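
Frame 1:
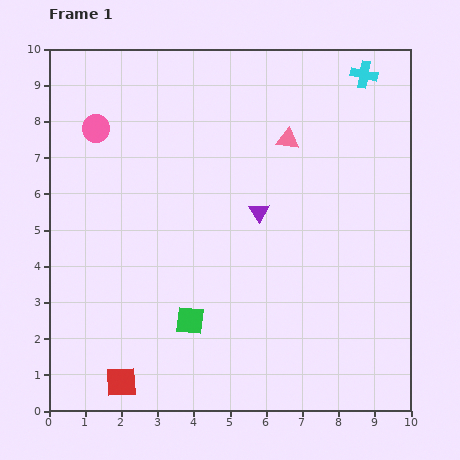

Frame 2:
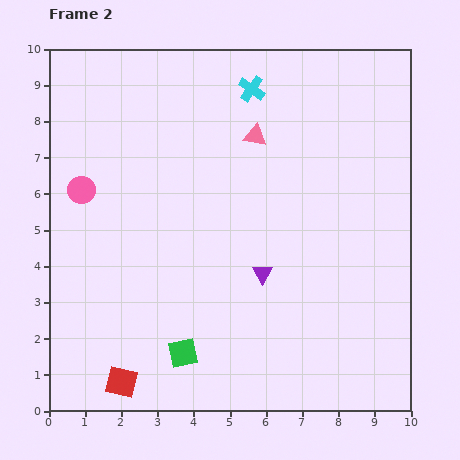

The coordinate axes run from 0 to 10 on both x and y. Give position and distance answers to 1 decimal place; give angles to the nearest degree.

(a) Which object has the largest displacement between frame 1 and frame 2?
the cyan cross

(moved 3.1; next 1.7)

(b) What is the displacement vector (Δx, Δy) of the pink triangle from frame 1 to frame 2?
(-0.9, 0.1)

The pink triangle was at (6.6, 7.5) in frame 1 and (5.7, 7.6) in frame 2.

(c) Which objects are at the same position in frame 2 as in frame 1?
the red square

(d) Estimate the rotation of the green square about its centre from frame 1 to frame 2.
18° counter-clockwise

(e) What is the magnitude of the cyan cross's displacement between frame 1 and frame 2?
3.1

The cyan cross moved from (8.7, 9.3) to (5.6, 8.9), a distance of √(3.1² + 0.4²) ≈ 3.1.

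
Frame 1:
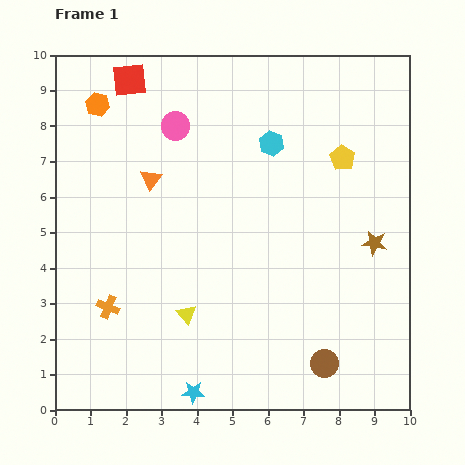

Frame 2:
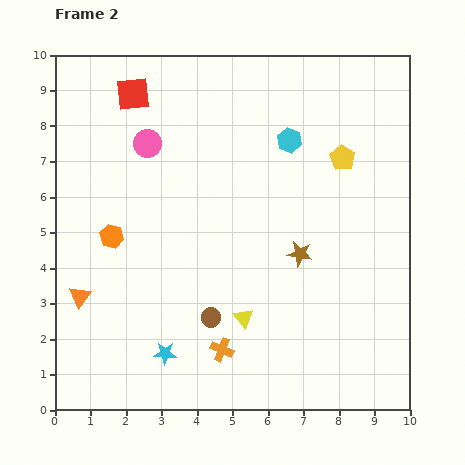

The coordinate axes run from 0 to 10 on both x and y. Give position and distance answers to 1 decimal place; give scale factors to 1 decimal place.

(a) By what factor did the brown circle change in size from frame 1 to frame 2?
0.7×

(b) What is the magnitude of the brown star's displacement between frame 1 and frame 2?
2.1

The brown star moved from (9.0, 4.7) to (6.9, 4.4), a distance of √(2.1² + 0.3²) ≈ 2.1.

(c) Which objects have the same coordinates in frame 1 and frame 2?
the yellow pentagon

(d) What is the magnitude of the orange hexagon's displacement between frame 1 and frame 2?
3.7

The orange hexagon moved from (1.2, 8.6) to (1.6, 4.9), a distance of √(0.4² + 3.7²) ≈ 3.7.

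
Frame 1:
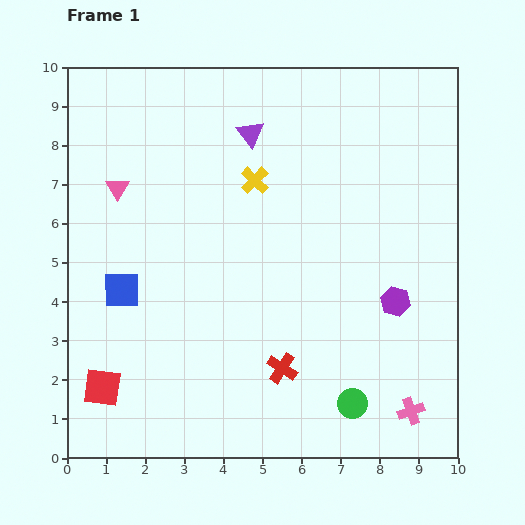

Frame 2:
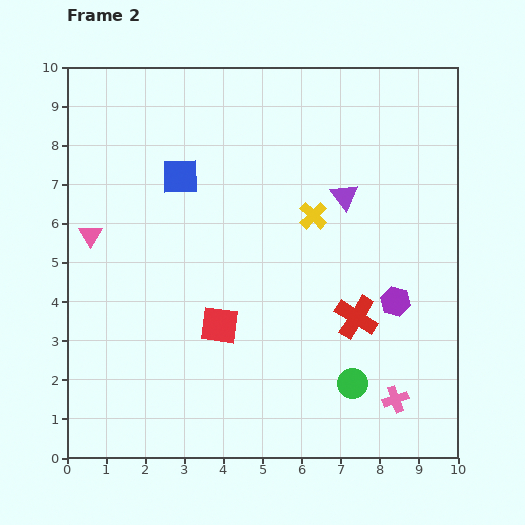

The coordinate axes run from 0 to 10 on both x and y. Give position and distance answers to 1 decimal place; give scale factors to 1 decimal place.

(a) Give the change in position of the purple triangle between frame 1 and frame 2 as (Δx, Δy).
(2.4, -1.6)

The purple triangle was at (4.7, 8.3) in frame 1 and (7.1, 6.7) in frame 2.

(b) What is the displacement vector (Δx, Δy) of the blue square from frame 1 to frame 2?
(1.5, 2.9)

The blue square was at (1.4, 4.3) in frame 1 and (2.9, 7.2) in frame 2.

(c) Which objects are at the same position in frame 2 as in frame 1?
the purple hexagon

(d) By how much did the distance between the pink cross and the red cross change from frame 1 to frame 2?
-1.2

Distance in frame 1: 3.5. Distance in frame 2: 2.3.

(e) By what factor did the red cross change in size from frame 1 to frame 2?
1.4×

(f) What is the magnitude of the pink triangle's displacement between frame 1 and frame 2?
1.4

The pink triangle moved from (1.3, 6.9) to (0.6, 5.7), a distance of √(0.7² + 1.2²) ≈ 1.4.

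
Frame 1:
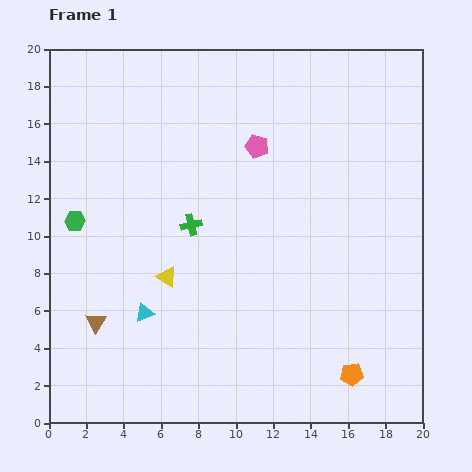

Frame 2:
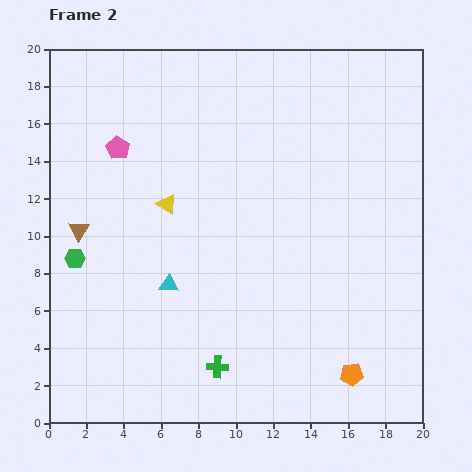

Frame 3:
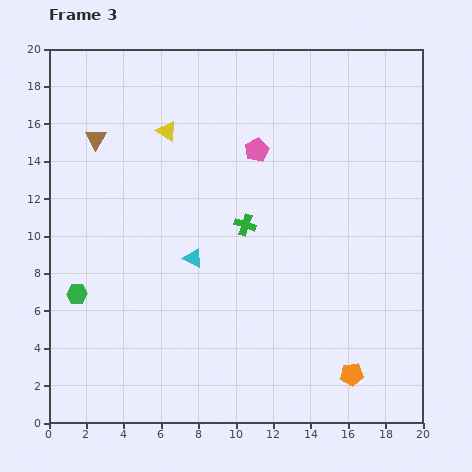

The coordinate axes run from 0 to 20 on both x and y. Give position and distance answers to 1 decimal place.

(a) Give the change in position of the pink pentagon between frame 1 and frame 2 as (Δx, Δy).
(-7.4, -0.1)

The pink pentagon was at (11.1, 14.8) in frame 1 and (3.7, 14.7) in frame 2.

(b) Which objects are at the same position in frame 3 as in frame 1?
the orange pentagon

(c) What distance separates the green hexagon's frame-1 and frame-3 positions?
3.9

The green hexagon moved from (1.4, 10.8) to (1.5, 6.9), a distance of √(0.1² + 3.9²) ≈ 3.9.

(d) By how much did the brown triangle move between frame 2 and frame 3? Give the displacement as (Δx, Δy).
(0.9, 4.9)

The brown triangle was at (1.6, 10.3) in frame 2 and (2.5, 15.2) in frame 3.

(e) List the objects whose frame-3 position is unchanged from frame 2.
the orange pentagon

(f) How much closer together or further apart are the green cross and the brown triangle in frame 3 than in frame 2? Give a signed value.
-1.2

Distance in frame 2: 10.4. Distance in frame 3: 9.2.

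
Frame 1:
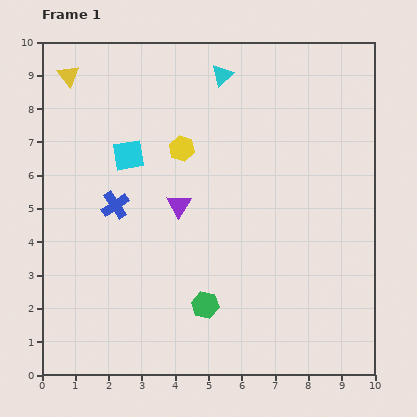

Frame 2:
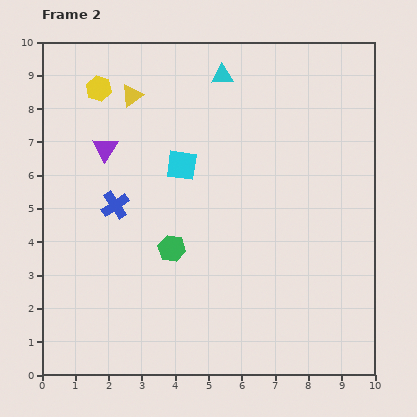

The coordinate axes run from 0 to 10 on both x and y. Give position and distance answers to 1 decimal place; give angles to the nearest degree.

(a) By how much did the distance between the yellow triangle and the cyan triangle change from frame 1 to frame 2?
-1.8

Distance in frame 1: 4.6. Distance in frame 2: 2.8.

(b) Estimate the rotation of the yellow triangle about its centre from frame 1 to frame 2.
34° clockwise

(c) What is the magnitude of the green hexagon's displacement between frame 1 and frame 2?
2.0

The green hexagon moved from (4.9, 2.1) to (3.9, 3.8), a distance of √(1.0² + 1.7²) ≈ 2.0.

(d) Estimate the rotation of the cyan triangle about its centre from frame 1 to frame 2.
40° clockwise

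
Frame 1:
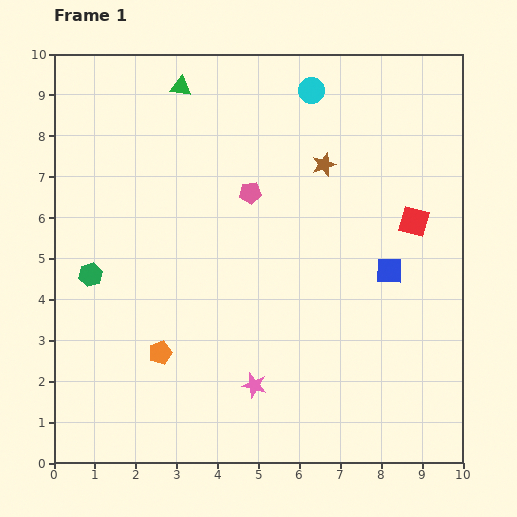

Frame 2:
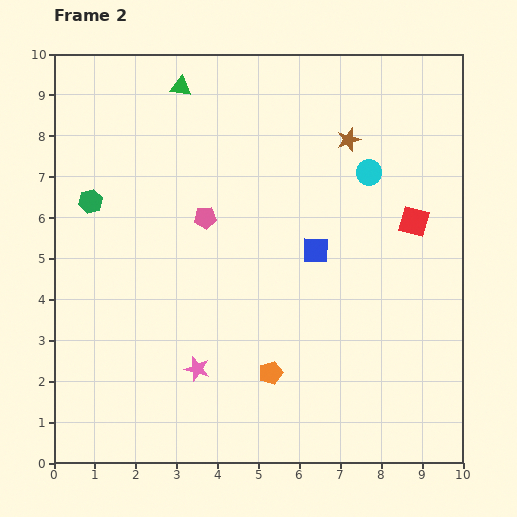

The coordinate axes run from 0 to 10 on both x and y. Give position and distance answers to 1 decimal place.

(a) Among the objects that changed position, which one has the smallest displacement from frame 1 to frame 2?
the brown star

(moved 0.8)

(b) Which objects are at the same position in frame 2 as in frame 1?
the green triangle, the red square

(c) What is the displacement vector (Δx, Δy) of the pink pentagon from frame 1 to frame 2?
(-1.1, -0.6)

The pink pentagon was at (4.8, 6.6) in frame 1 and (3.7, 6.0) in frame 2.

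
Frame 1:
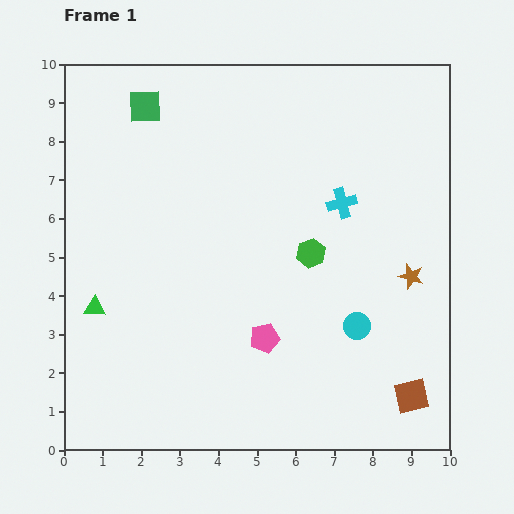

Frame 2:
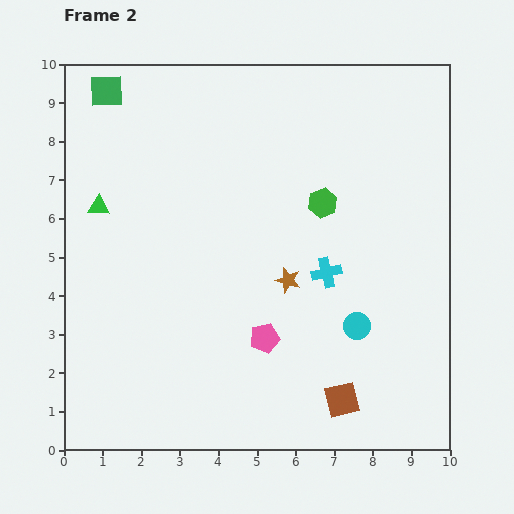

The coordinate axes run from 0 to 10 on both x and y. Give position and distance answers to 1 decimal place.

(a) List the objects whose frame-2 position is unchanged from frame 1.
the cyan circle, the pink pentagon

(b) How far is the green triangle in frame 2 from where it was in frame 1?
2.6

The green triangle moved from (0.8, 3.7) to (0.9, 6.3), a distance of √(0.1² + 2.6²) ≈ 2.6.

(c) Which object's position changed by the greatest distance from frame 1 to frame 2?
the brown star

(moved 3.2; next 2.6)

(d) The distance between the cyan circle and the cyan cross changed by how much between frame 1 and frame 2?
-1.6

Distance in frame 1: 3.2. Distance in frame 2: 1.6.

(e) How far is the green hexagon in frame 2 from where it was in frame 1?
1.3

The green hexagon moved from (6.4, 5.1) to (6.7, 6.4), a distance of √(0.3² + 1.3²) ≈ 1.3.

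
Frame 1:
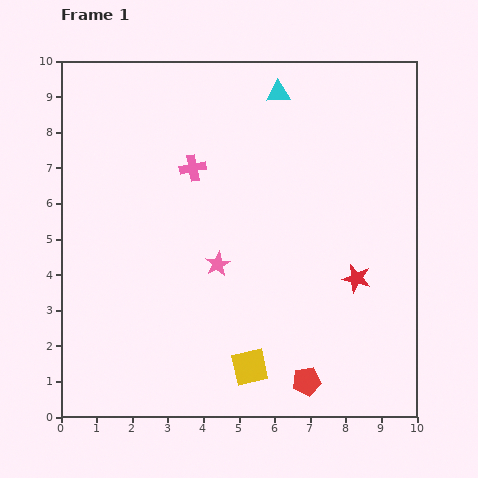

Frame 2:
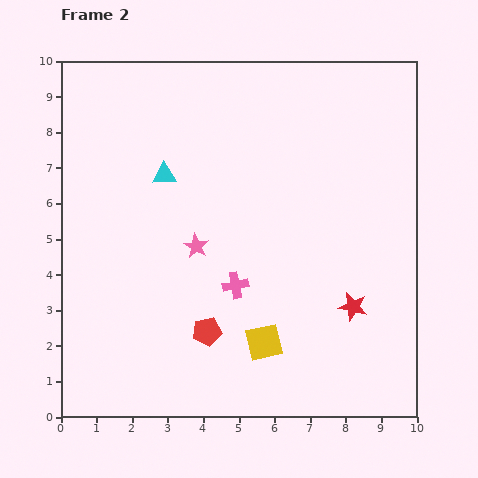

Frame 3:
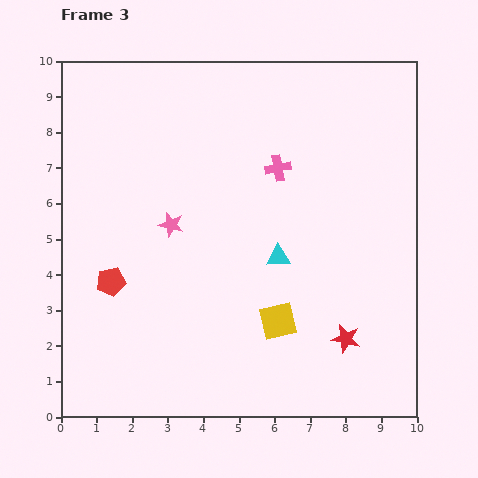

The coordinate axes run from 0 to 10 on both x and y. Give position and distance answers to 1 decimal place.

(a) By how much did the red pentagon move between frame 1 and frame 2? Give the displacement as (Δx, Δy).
(-2.8, 1.4)

The red pentagon was at (6.9, 1.0) in frame 1 and (4.1, 2.4) in frame 2.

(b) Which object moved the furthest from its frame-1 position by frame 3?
the red pentagon

(moved 6.2; next 4.6)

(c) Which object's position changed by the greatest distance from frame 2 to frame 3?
the cyan triangle

(moved 3.9; next 3.5)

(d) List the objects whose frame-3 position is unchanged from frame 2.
none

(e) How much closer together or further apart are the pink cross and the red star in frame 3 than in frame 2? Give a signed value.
+1.8

Distance in frame 2: 3.4. Distance in frame 3: 5.2.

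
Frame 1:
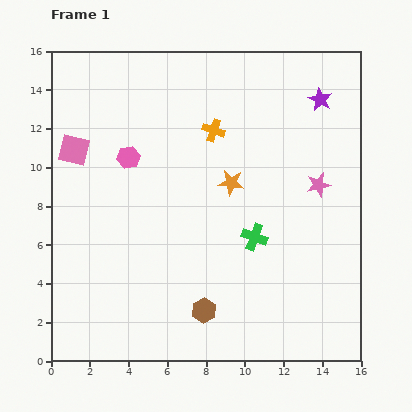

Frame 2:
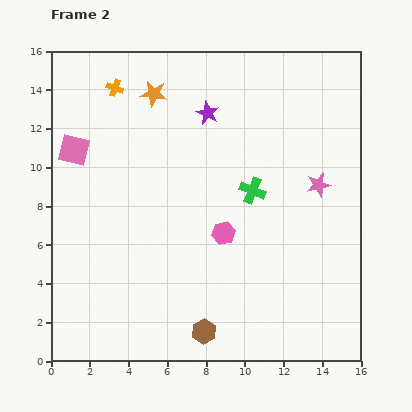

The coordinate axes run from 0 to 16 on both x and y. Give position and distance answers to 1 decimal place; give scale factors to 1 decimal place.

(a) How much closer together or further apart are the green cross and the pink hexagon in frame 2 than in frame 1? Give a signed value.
-5.0

Distance in frame 1: 7.7. Distance in frame 2: 2.7.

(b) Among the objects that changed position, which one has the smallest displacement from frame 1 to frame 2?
the brown hexagon

(moved 1.1)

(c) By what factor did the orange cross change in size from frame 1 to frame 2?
0.7×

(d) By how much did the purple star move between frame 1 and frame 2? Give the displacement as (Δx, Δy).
(-5.8, -0.7)

The purple star was at (13.9, 13.5) in frame 1 and (8.1, 12.8) in frame 2.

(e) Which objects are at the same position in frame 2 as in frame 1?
the pink star, the pink square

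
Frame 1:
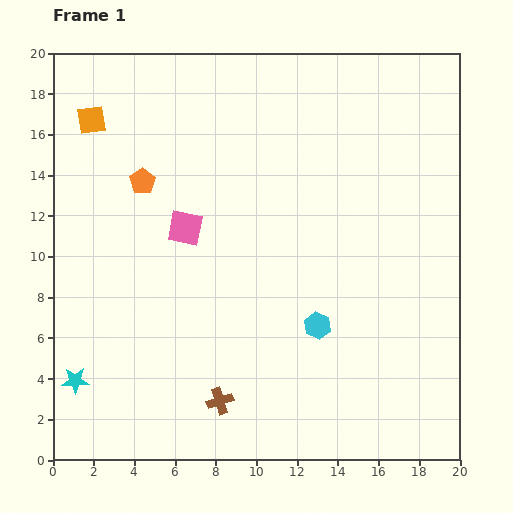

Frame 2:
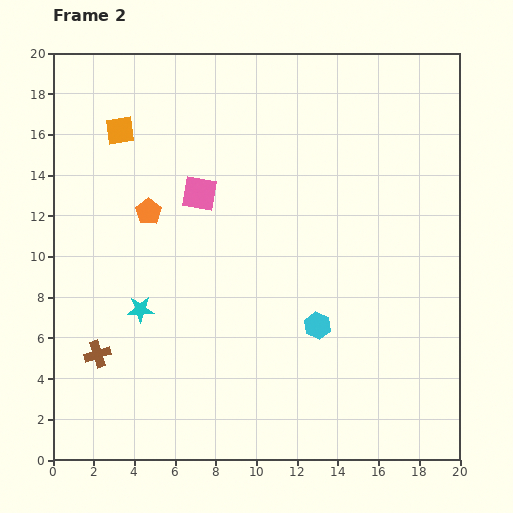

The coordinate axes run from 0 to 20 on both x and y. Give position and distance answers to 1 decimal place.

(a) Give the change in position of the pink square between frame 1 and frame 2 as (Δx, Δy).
(0.7, 1.7)

The pink square was at (6.5, 11.4) in frame 1 and (7.2, 13.1) in frame 2.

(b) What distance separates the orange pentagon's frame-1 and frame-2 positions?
1.5

The orange pentagon moved from (4.4, 13.7) to (4.7, 12.2), a distance of √(0.3² + 1.5²) ≈ 1.5.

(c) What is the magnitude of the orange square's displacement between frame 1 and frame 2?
1.5

The orange square moved from (1.9, 16.7) to (3.3, 16.2), a distance of √(1.4² + 0.5²) ≈ 1.5.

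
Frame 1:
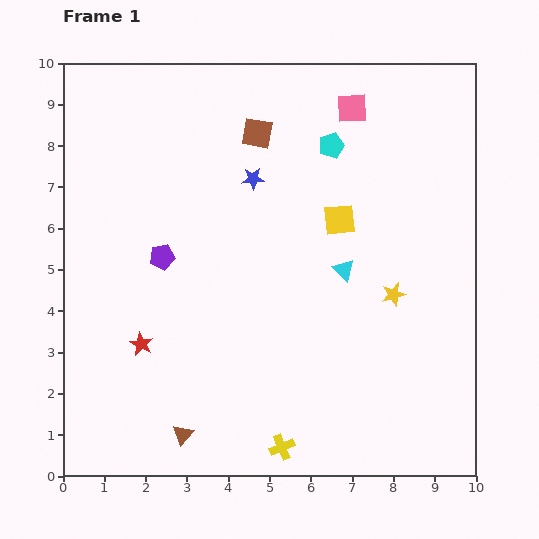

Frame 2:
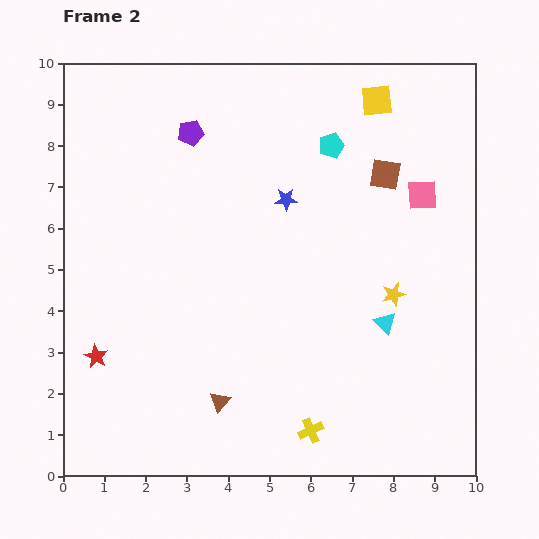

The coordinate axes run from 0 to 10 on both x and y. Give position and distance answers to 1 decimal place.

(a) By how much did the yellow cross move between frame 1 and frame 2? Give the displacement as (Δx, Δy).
(0.7, 0.4)

The yellow cross was at (5.3, 0.7) in frame 1 and (6.0, 1.1) in frame 2.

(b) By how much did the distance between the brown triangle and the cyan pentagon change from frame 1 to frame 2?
-1.1

Distance in frame 1: 7.9. Distance in frame 2: 6.8.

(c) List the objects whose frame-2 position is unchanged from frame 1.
the cyan pentagon, the yellow star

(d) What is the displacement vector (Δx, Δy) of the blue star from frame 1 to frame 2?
(0.8, -0.5)

The blue star was at (4.6, 7.2) in frame 1 and (5.4, 6.7) in frame 2.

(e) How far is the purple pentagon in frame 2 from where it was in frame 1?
3.1

The purple pentagon moved from (2.4, 5.3) to (3.1, 8.3), a distance of √(0.7² + 3.0²) ≈ 3.1.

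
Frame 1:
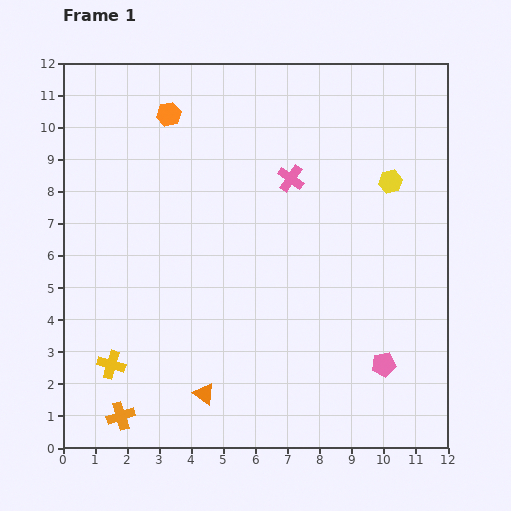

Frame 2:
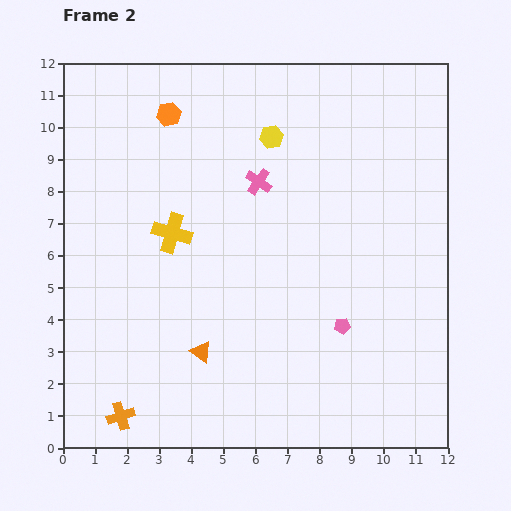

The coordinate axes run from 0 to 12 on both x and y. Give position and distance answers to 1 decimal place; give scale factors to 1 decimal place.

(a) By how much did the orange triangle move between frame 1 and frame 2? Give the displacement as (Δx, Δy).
(-0.1, 1.3)

The orange triangle was at (4.4, 1.7) in frame 1 and (4.3, 3.0) in frame 2.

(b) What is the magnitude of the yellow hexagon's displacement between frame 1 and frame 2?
4.0

The yellow hexagon moved from (10.2, 8.3) to (6.5, 9.7), a distance of √(3.7² + 1.4²) ≈ 4.0.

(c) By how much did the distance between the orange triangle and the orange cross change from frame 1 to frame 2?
+0.5

Distance in frame 1: 2.7. Distance in frame 2: 3.2.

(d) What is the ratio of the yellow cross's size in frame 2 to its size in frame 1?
1.4×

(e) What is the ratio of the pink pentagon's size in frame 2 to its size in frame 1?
0.7×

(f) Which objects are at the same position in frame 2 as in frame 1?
the orange hexagon, the orange cross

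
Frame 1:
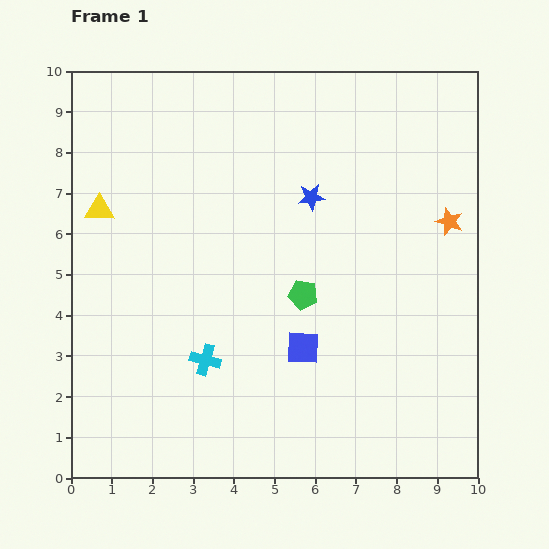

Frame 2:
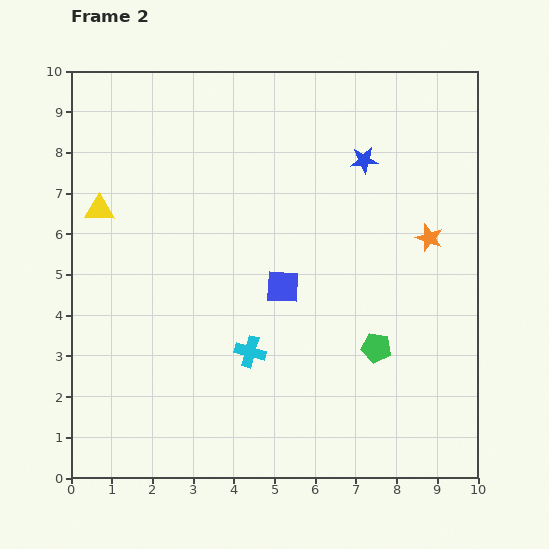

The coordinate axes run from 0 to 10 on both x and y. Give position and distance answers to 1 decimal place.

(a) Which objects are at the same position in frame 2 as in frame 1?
the yellow triangle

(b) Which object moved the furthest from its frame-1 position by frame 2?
the green pentagon

(moved 2.2; next 1.6)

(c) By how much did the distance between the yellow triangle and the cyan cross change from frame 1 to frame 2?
+0.6

Distance in frame 1: 4.5. Distance in frame 2: 5.1.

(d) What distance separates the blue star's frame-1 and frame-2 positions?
1.6

The blue star moved from (5.9, 6.9) to (7.2, 7.8), a distance of √(1.3² + 0.9²) ≈ 1.6.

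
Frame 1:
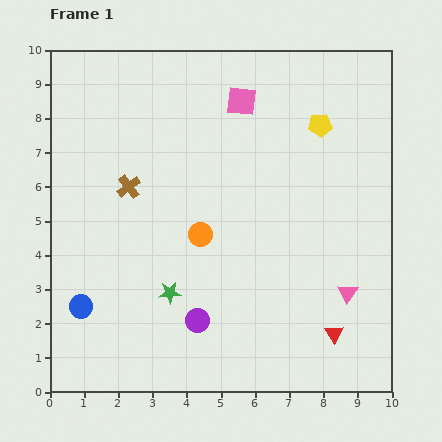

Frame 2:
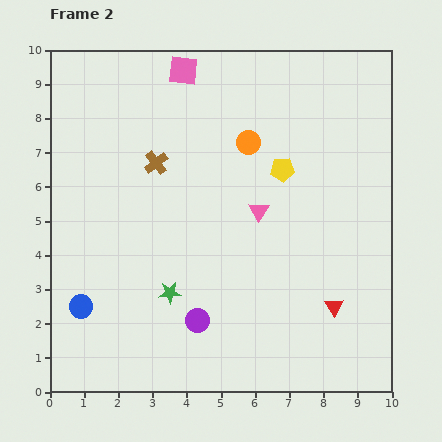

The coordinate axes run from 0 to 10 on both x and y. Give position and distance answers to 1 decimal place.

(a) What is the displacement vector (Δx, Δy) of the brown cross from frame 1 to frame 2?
(0.8, 0.7)

The brown cross was at (2.3, 6.0) in frame 1 and (3.1, 6.7) in frame 2.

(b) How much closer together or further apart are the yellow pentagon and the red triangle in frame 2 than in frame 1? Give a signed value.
-1.8

Distance in frame 1: 6.1. Distance in frame 2: 4.3.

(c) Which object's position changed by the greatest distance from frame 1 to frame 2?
the pink triangle

(moved 3.5; next 3.0)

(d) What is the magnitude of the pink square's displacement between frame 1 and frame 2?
1.9

The pink square moved from (5.6, 8.5) to (3.9, 9.4), a distance of √(1.7² + 0.9²) ≈ 1.9.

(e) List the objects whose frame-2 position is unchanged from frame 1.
the blue circle, the purple circle, the green star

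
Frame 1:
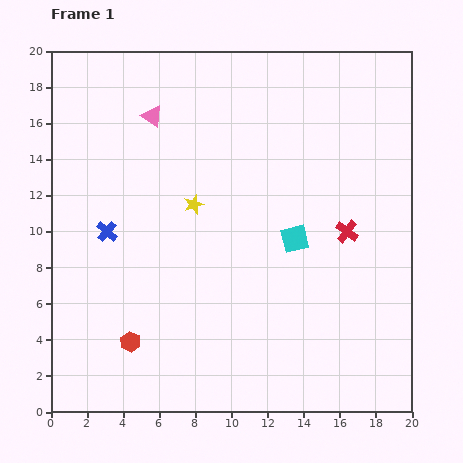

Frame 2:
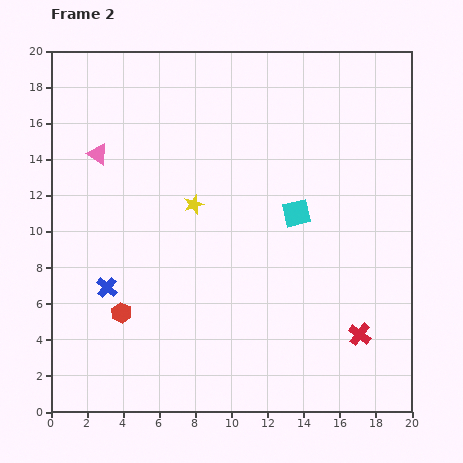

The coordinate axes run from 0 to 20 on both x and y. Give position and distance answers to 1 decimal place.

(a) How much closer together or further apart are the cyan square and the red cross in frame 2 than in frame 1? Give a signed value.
+4.7

Distance in frame 1: 2.9. Distance in frame 2: 7.6.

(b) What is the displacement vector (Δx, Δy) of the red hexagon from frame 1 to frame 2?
(-0.5, 1.6)

The red hexagon was at (4.4, 3.9) in frame 1 and (3.9, 5.5) in frame 2.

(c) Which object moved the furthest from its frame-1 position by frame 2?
the red cross

(moved 5.7; next 3.7)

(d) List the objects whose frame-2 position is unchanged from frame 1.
the yellow star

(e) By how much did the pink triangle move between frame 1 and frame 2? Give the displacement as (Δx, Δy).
(-3.0, -2.1)

The pink triangle was at (5.6, 16.4) in frame 1 and (2.6, 14.3) in frame 2.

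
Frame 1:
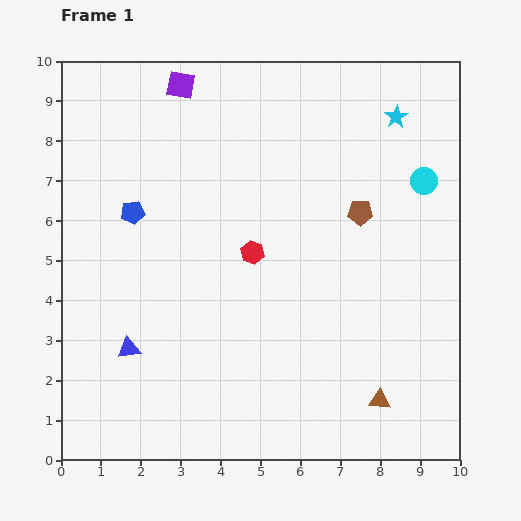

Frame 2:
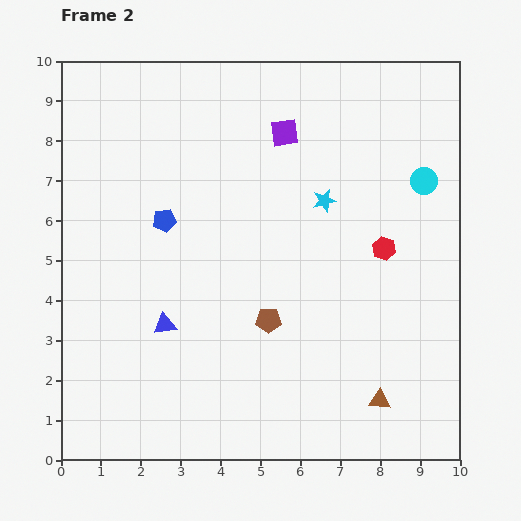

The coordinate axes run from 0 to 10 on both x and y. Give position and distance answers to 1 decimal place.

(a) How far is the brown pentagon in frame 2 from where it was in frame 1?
3.5

The brown pentagon moved from (7.5, 6.2) to (5.2, 3.5), a distance of √(2.3² + 2.7²) ≈ 3.5.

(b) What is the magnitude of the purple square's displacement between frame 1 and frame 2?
2.9

The purple square moved from (3.0, 9.4) to (5.6, 8.2), a distance of √(2.6² + 1.2²) ≈ 2.9.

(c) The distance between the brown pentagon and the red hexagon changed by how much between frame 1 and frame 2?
+0.5

Distance in frame 1: 2.9. Distance in frame 2: 3.4.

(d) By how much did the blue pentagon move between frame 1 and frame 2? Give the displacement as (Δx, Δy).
(0.8, -0.2)

The blue pentagon was at (1.8, 6.2) in frame 1 and (2.6, 6.0) in frame 2.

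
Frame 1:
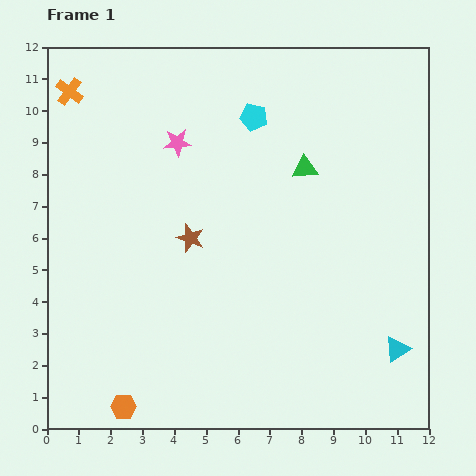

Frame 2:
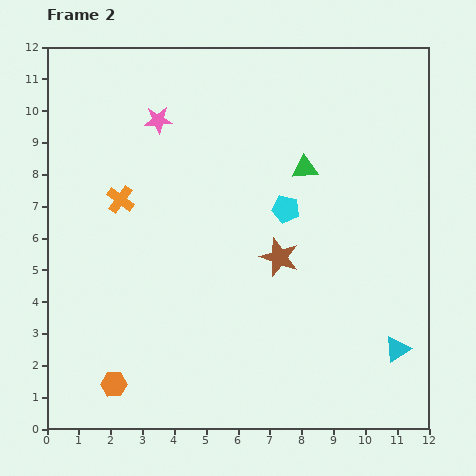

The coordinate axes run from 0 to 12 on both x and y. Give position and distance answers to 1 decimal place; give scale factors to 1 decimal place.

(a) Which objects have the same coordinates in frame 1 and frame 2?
the cyan triangle, the green triangle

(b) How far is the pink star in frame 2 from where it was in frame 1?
0.9

The pink star moved from (4.1, 9.0) to (3.5, 9.7), a distance of √(0.6² + 0.7²) ≈ 0.9.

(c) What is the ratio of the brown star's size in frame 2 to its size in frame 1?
1.4×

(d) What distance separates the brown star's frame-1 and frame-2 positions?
2.9

The brown star moved from (4.5, 6.0) to (7.3, 5.4), a distance of √(2.8² + 0.6²) ≈ 2.9.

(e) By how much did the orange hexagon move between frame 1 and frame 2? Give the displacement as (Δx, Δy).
(-0.3, 0.7)

The orange hexagon was at (2.4, 0.7) in frame 1 and (2.1, 1.4) in frame 2.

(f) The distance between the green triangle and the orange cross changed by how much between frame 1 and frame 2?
-1.9

Distance in frame 1: 7.8. Distance in frame 2: 5.9.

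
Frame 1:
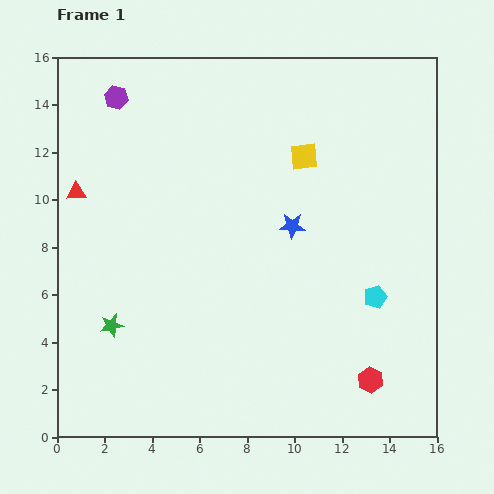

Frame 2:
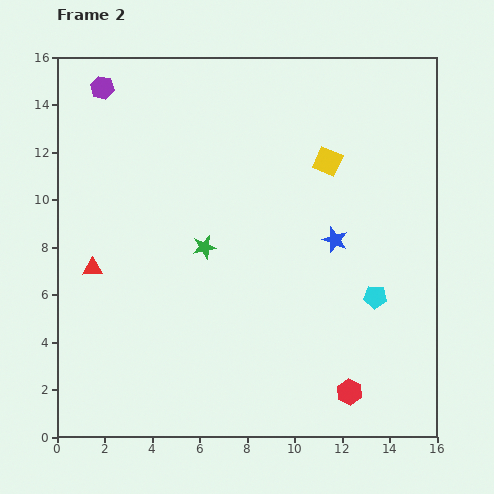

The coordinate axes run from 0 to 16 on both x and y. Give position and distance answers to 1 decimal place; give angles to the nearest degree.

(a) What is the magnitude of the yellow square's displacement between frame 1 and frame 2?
1.0

The yellow square moved from (10.4, 11.8) to (11.4, 11.6), a distance of √(1.0² + 0.2²) ≈ 1.0.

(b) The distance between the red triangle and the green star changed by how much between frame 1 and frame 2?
-1.0

Distance in frame 1: 5.8. Distance in frame 2: 4.8.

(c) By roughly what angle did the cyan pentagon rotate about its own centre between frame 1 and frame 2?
23° clockwise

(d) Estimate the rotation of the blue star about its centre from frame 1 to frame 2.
18° clockwise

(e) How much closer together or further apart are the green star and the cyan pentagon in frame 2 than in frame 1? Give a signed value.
-3.7

Distance in frame 1: 11.2. Distance in frame 2: 7.5.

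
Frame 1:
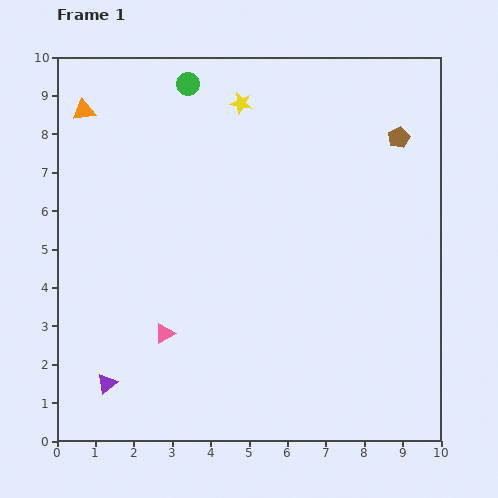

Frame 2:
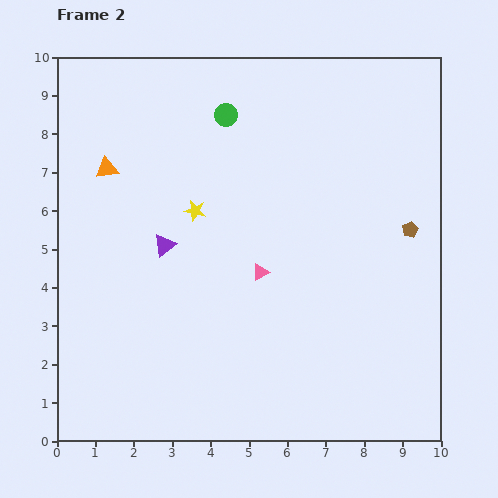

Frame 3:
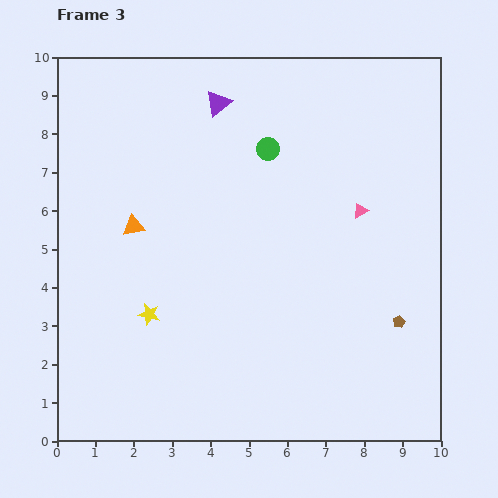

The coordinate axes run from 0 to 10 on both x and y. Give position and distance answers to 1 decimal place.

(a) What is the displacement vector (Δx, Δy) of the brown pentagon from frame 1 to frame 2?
(0.3, -2.4)

The brown pentagon was at (8.9, 7.9) in frame 1 and (9.2, 5.5) in frame 2.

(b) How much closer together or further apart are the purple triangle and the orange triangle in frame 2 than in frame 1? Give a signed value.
-4.6

Distance in frame 1: 7.1. Distance in frame 2: 2.5.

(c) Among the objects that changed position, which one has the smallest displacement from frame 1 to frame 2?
the green circle

(moved 1.3)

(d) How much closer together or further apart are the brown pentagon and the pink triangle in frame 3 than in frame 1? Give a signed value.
-4.9

Distance in frame 1: 8.0. Distance in frame 3: 3.1.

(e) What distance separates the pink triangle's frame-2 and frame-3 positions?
3.1

The pink triangle moved from (5.3, 4.4) to (7.9, 6.0), a distance of √(2.6² + 1.6²) ≈ 3.1.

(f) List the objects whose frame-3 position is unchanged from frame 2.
none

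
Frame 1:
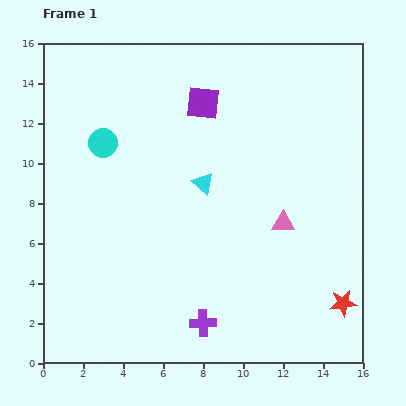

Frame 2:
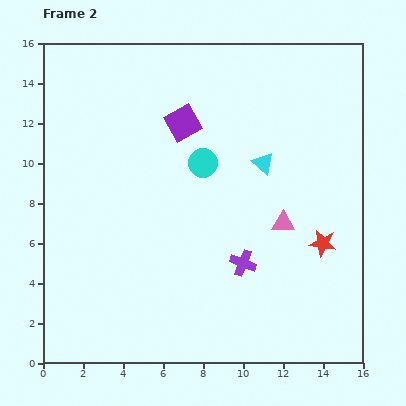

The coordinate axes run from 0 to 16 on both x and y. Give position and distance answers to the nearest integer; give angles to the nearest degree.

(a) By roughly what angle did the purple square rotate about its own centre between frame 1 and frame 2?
34° counter-clockwise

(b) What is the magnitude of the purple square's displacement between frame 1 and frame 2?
1

The purple square moved from (8, 13) to (7, 12), a distance of √(1² + 1²) ≈ 1.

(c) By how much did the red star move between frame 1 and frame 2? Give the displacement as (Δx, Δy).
(-1, 3)

The red star was at (15, 3) in frame 1 and (14, 6) in frame 2.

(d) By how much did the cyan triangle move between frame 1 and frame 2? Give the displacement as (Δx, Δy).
(3, 1)

The cyan triangle was at (8, 9) in frame 1 and (11, 10) in frame 2.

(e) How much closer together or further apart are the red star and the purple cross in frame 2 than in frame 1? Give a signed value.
-3

Distance in frame 1: 7. Distance in frame 2: 4.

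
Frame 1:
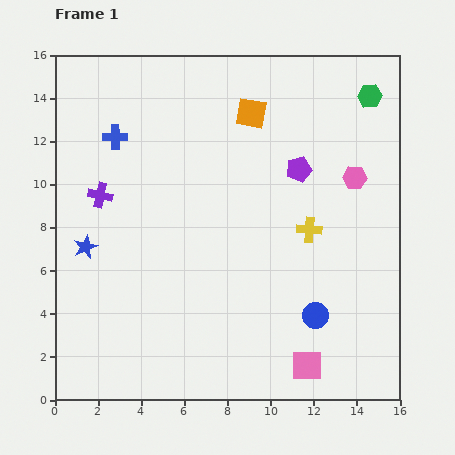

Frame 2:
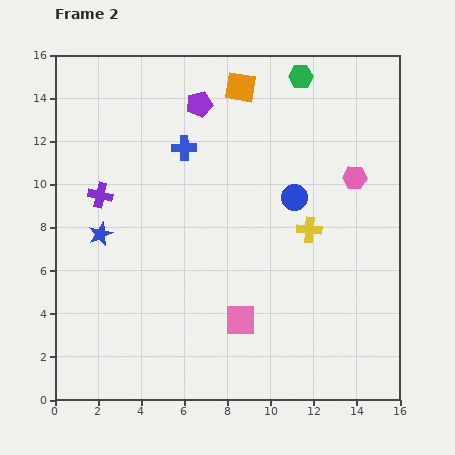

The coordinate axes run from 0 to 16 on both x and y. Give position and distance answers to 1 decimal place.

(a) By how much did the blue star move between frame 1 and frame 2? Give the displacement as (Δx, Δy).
(0.7, 0.6)

The blue star was at (1.4, 7.1) in frame 1 and (2.1, 7.7) in frame 2.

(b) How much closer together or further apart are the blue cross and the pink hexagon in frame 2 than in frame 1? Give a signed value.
-3.3

Distance in frame 1: 11.3. Distance in frame 2: 8.0.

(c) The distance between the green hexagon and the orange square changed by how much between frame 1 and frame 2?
-2.8

Distance in frame 1: 5.6. Distance in frame 2: 2.8.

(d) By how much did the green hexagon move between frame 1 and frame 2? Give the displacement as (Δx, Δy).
(-3.2, 0.9)

The green hexagon was at (14.6, 14.1) in frame 1 and (11.4, 15.0) in frame 2.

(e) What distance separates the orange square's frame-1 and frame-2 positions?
1.3

The orange square moved from (9.1, 13.3) to (8.6, 14.5), a distance of √(0.5² + 1.2²) ≈ 1.3.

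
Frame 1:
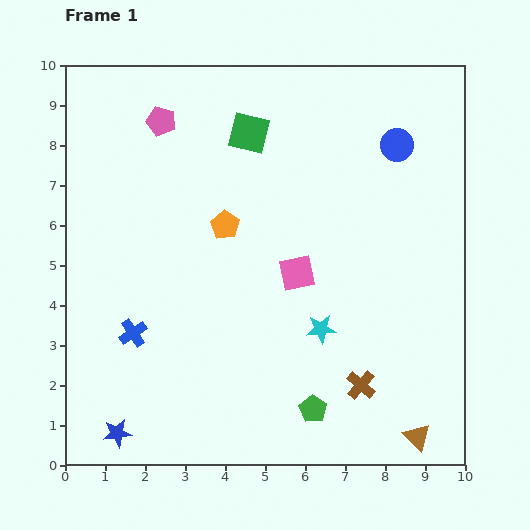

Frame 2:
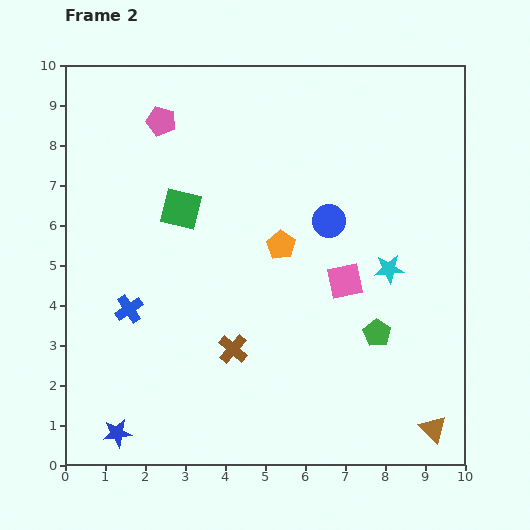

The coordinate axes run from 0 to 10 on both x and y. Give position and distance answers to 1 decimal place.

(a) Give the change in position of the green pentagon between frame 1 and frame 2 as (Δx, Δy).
(1.6, 1.9)

The green pentagon was at (6.2, 1.4) in frame 1 and (7.8, 3.3) in frame 2.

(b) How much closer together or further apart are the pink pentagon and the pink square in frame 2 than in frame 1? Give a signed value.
+1.0

Distance in frame 1: 5.1. Distance in frame 2: 6.1.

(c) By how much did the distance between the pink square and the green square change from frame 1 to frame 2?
+0.8

Distance in frame 1: 3.7. Distance in frame 2: 4.5.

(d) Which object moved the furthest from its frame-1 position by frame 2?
the brown cross

(moved 3.3; next 2.5)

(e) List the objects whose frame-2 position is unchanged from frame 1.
the blue star, the pink pentagon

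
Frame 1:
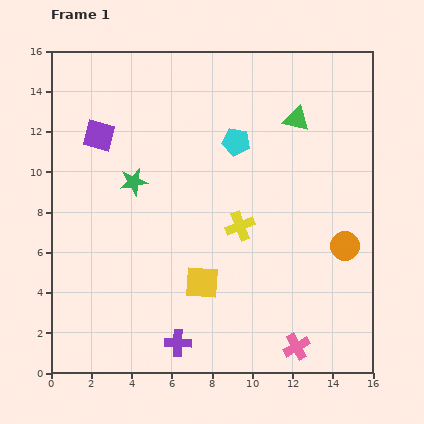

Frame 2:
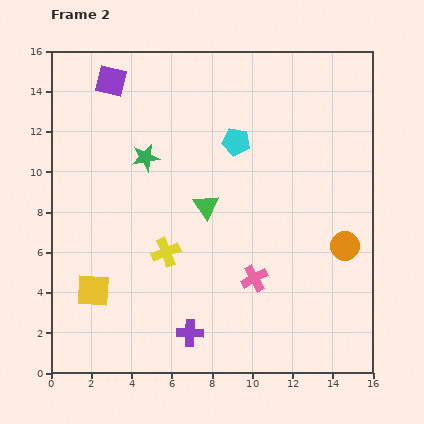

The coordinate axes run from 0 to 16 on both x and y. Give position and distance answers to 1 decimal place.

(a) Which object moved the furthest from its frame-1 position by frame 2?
the green triangle

(moved 6.2; next 5.4)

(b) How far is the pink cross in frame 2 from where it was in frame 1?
4.0

The pink cross moved from (12.2, 1.3) to (10.1, 4.7), a distance of √(2.1² + 3.4²) ≈ 4.0.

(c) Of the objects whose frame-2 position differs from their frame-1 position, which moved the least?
the purple cross

(moved 0.8)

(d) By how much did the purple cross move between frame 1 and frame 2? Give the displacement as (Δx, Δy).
(0.6, 0.5)

The purple cross was at (6.3, 1.5) in frame 1 and (6.9, 2.0) in frame 2.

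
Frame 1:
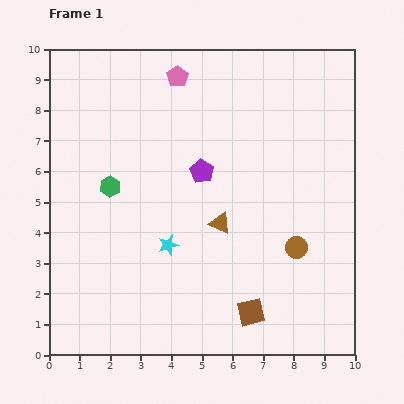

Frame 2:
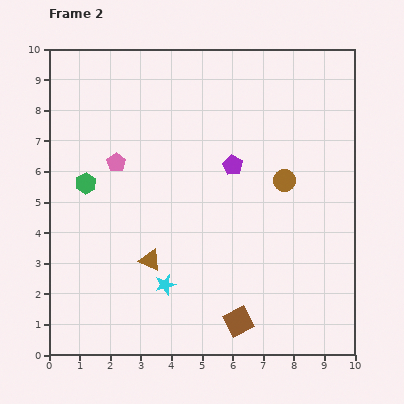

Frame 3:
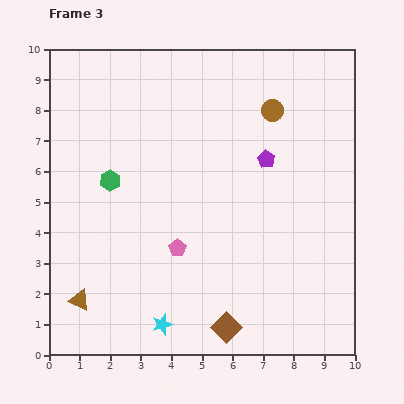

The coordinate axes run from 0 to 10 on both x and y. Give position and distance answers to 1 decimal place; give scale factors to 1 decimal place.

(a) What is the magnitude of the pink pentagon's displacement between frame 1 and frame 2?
3.4

The pink pentagon moved from (4.2, 9.1) to (2.2, 6.3), a distance of √(2.0² + 2.8²) ≈ 3.4.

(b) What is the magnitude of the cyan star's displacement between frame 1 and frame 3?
2.6

The cyan star moved from (3.9, 3.6) to (3.7, 1.0), a distance of √(0.2² + 2.6²) ≈ 2.6.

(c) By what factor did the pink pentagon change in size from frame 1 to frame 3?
0.8×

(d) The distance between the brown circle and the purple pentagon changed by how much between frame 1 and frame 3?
-2.4

Distance in frame 1: 4.0. Distance in frame 3: 1.6.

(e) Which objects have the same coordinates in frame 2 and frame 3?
none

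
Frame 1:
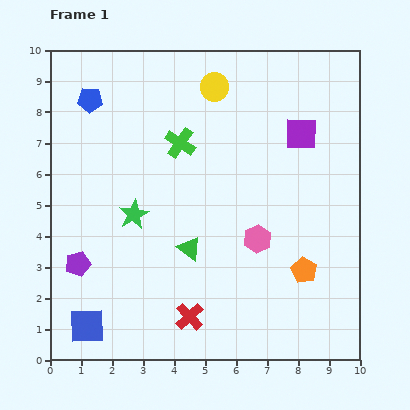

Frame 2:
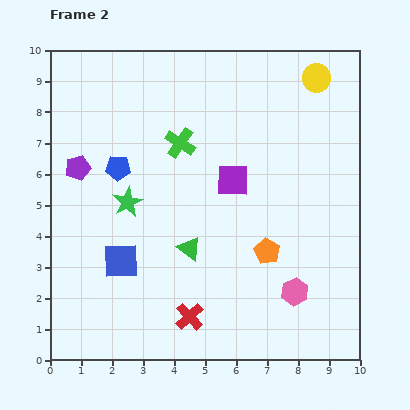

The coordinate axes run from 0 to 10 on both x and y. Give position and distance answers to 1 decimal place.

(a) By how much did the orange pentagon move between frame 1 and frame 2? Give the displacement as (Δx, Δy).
(-1.2, 0.6)

The orange pentagon was at (8.2, 2.9) in frame 1 and (7.0, 3.5) in frame 2.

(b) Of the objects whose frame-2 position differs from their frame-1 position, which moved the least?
the green star

(moved 0.4)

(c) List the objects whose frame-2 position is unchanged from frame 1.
the green cross, the red cross, the green triangle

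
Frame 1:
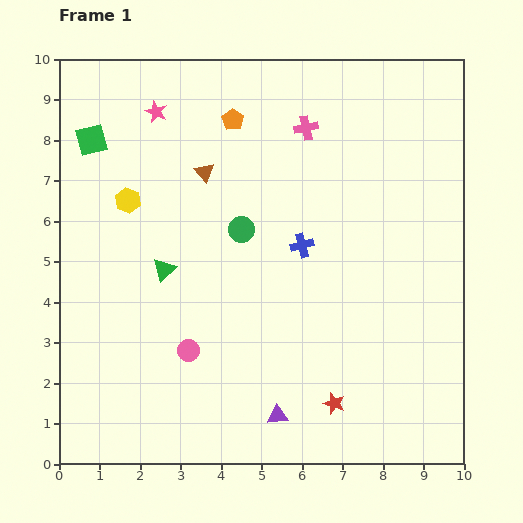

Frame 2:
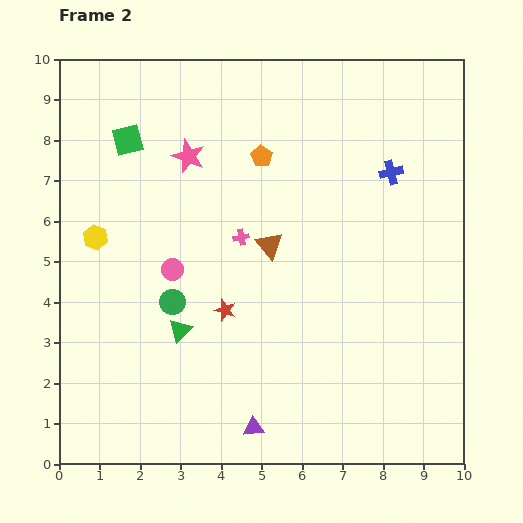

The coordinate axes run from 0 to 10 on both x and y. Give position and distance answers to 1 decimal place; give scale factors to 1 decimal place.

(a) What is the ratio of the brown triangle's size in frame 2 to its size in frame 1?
1.4×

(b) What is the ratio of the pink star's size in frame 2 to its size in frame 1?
1.5×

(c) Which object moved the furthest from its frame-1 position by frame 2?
the red star

(moved 3.5; next 3.1)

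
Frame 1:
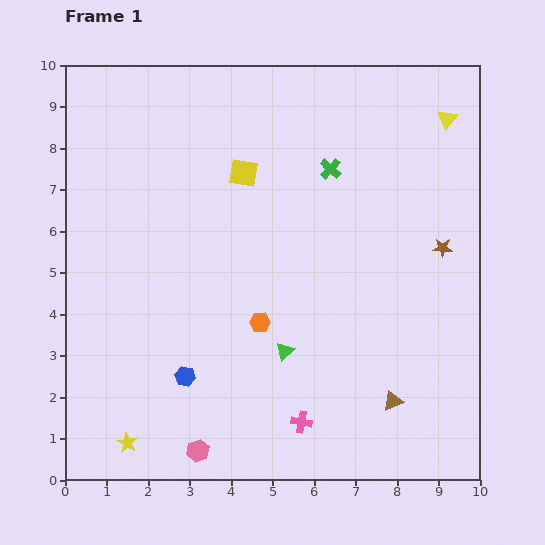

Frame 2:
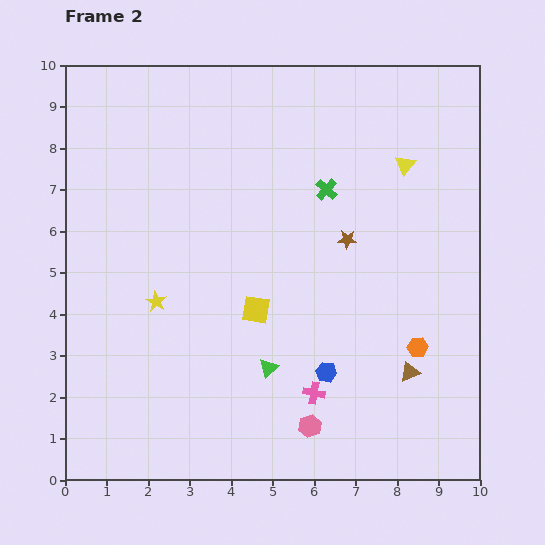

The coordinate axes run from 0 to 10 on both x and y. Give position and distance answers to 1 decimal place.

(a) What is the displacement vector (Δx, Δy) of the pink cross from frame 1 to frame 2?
(0.3, 0.7)

The pink cross was at (5.7, 1.4) in frame 1 and (6.0, 2.1) in frame 2.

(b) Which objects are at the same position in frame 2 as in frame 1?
none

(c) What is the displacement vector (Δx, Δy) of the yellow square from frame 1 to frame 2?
(0.3, -3.3)

The yellow square was at (4.3, 7.4) in frame 1 and (4.6, 4.1) in frame 2.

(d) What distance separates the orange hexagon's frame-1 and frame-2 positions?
3.8

The orange hexagon moved from (4.7, 3.8) to (8.5, 3.2), a distance of √(3.8² + 0.6²) ≈ 3.8.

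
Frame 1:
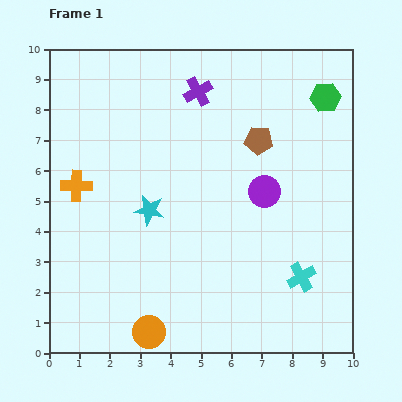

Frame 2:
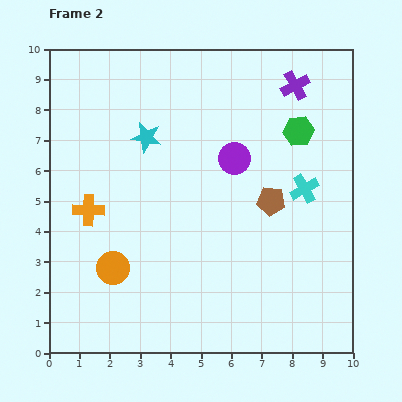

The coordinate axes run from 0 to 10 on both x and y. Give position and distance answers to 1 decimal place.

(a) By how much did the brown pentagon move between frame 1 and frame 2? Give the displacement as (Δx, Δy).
(0.4, -2.0)

The brown pentagon was at (6.9, 7.0) in frame 1 and (7.3, 5.0) in frame 2.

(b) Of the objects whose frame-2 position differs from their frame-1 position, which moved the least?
the orange cross

(moved 0.9)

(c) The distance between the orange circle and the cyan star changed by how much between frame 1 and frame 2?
+0.4

Distance in frame 1: 4.0. Distance in frame 2: 4.4.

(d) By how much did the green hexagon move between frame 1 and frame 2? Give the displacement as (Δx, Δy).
(-0.9, -1.1)

The green hexagon was at (9.1, 8.4) in frame 1 and (8.2, 7.3) in frame 2.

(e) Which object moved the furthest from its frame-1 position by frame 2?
the purple cross

(moved 3.2; next 2.9)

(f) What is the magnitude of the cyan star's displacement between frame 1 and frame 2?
2.4

The cyan star moved from (3.3, 4.7) to (3.2, 7.1), a distance of √(0.1² + 2.4²) ≈ 2.4.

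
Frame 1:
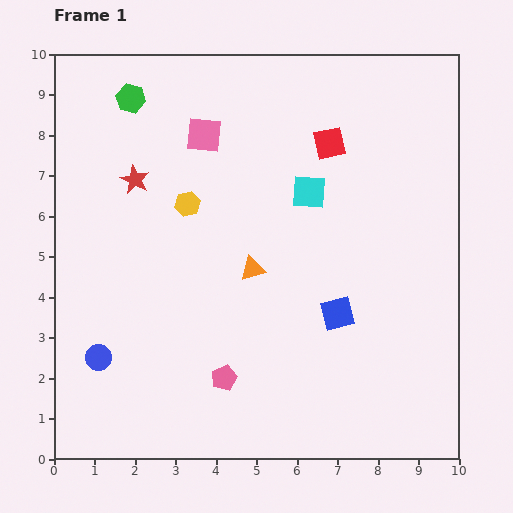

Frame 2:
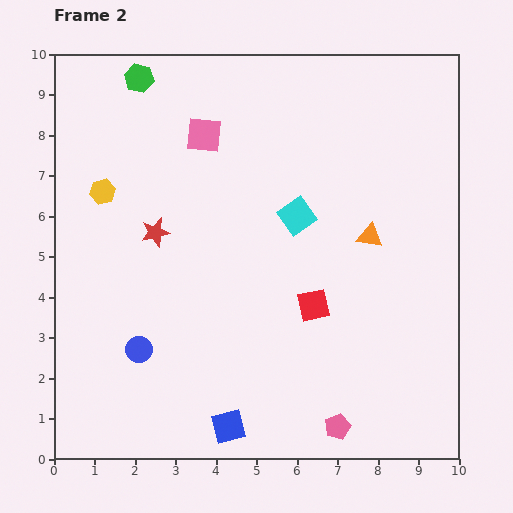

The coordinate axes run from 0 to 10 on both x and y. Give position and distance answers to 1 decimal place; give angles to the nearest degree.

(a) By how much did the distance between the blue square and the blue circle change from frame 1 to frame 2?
-3.1

Distance in frame 1: 6.0. Distance in frame 2: 2.9.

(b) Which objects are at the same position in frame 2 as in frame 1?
the pink square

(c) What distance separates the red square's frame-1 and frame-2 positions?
4.0

The red square moved from (6.8, 7.8) to (6.4, 3.8), a distance of √(0.4² + 4.0²) ≈ 4.0.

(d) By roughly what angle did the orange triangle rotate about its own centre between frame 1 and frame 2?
27° clockwise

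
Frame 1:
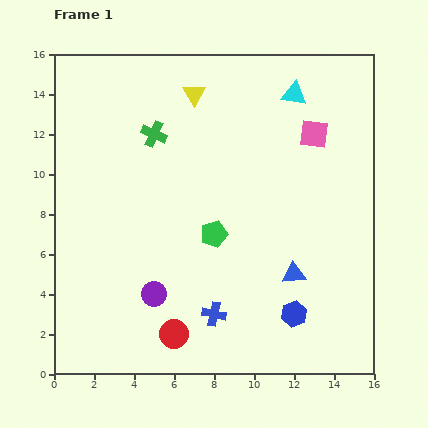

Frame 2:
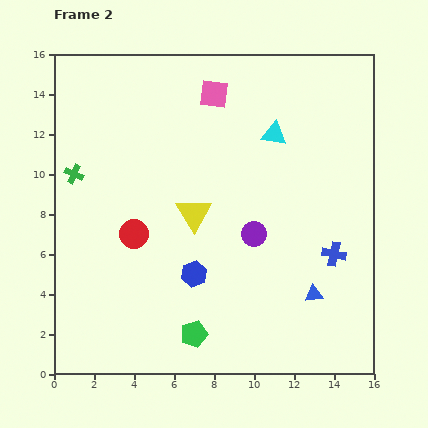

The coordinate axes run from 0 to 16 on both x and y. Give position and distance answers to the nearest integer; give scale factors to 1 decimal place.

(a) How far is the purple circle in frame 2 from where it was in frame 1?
6

The purple circle moved from (5, 4) to (10, 7), a distance of √(5² + 3²) ≈ 6.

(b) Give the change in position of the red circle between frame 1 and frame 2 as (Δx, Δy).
(-2, 5)

The red circle was at (6, 2) in frame 1 and (4, 7) in frame 2.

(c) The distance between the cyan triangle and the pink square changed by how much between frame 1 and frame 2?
+2

Distance in frame 1: 2. Distance in frame 2: 4.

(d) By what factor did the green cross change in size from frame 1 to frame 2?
0.7×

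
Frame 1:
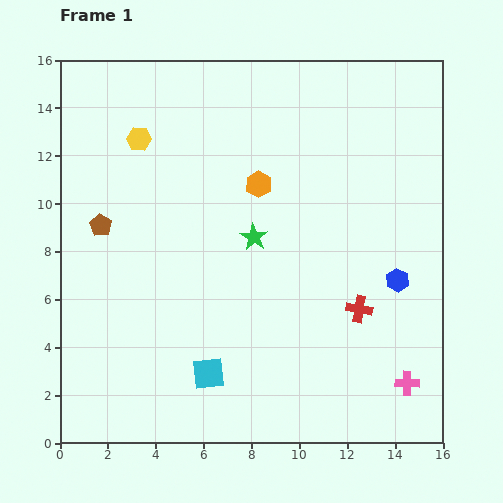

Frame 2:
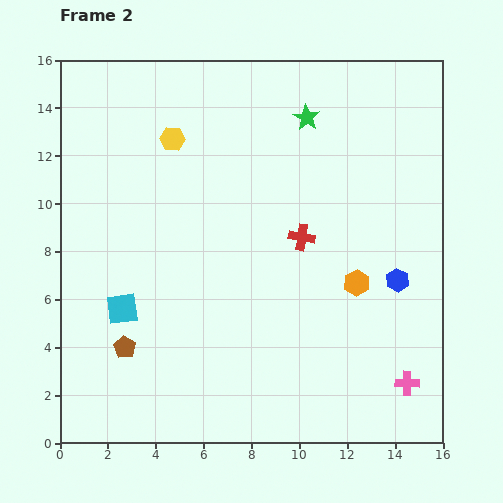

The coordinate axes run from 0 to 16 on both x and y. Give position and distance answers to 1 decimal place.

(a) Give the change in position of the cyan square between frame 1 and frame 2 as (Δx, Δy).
(-3.6, 2.7)

The cyan square was at (6.2, 2.9) in frame 1 and (2.6, 5.6) in frame 2.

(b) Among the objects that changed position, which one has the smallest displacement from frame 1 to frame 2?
the yellow hexagon

(moved 1.4)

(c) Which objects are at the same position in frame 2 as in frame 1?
the pink cross, the blue hexagon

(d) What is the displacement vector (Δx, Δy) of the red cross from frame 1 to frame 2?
(-2.4, 3.0)

The red cross was at (12.5, 5.6) in frame 1 and (10.1, 8.6) in frame 2.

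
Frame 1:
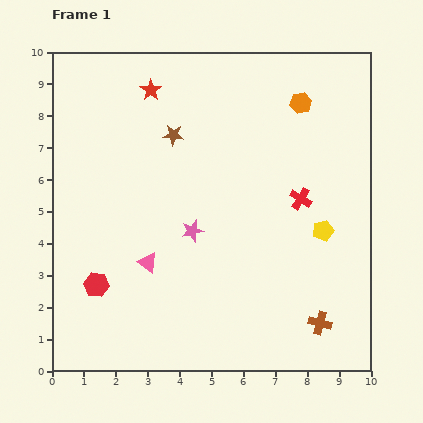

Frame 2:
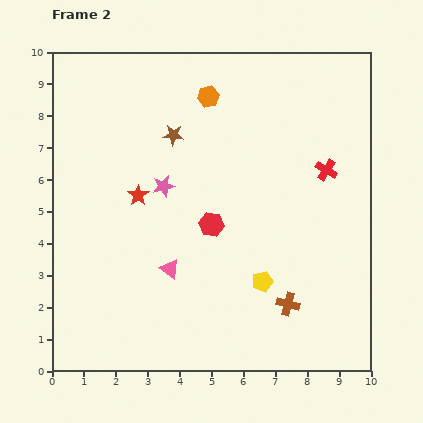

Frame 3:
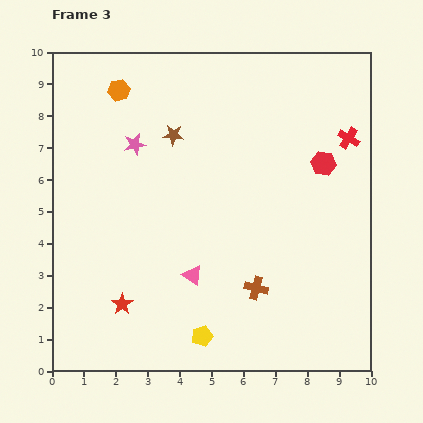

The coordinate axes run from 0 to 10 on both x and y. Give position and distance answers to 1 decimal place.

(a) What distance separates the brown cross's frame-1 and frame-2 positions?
1.2

The brown cross moved from (8.4, 1.5) to (7.4, 2.1), a distance of √(1.0² + 0.6²) ≈ 1.2.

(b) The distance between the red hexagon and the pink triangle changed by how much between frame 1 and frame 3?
+3.7

Distance in frame 1: 1.7. Distance in frame 3: 5.4.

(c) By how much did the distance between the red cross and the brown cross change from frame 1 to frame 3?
+1.6

Distance in frame 1: 3.9. Distance in frame 3: 5.5.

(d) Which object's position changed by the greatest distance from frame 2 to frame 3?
the red hexagon

(moved 4.0; next 3.4)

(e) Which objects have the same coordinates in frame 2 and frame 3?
the brown star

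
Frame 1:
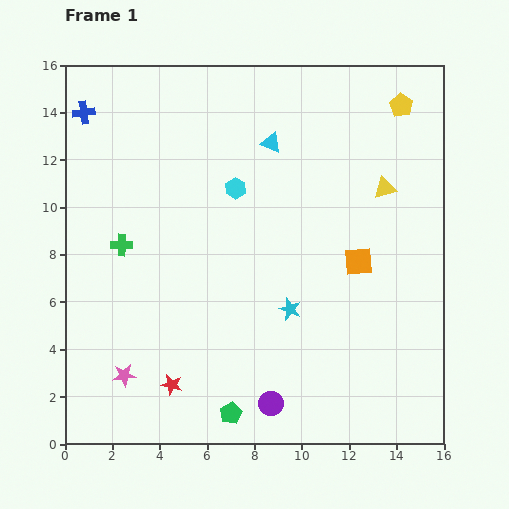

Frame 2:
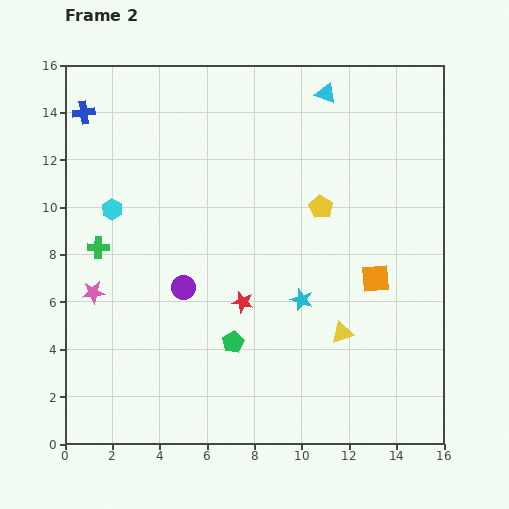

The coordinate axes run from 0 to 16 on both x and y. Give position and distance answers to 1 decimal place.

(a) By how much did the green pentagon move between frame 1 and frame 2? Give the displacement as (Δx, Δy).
(0.1, 3.0)

The green pentagon was at (7.0, 1.3) in frame 1 and (7.1, 4.3) in frame 2.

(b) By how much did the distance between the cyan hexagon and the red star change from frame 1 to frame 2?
-2.0

Distance in frame 1: 8.7. Distance in frame 2: 6.7.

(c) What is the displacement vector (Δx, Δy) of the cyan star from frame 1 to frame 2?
(0.5, 0.4)

The cyan star was at (9.5, 5.7) in frame 1 and (10.0, 6.1) in frame 2.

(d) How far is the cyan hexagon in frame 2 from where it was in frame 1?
5.3

The cyan hexagon moved from (7.2, 10.8) to (2.0, 9.9), a distance of √(5.2² + 0.9²) ≈ 5.3.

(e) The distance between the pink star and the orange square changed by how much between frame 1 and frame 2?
+0.9

Distance in frame 1: 11.0. Distance in frame 2: 11.9.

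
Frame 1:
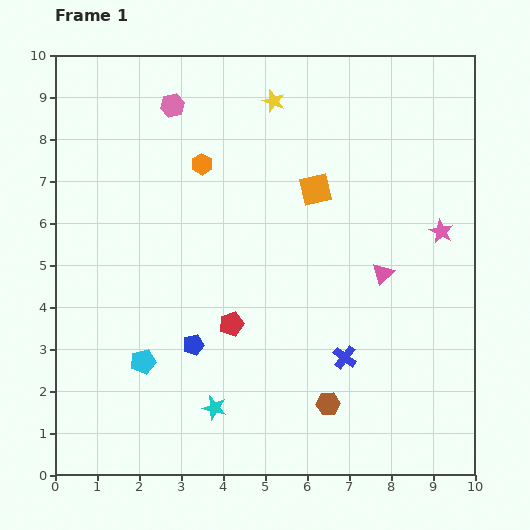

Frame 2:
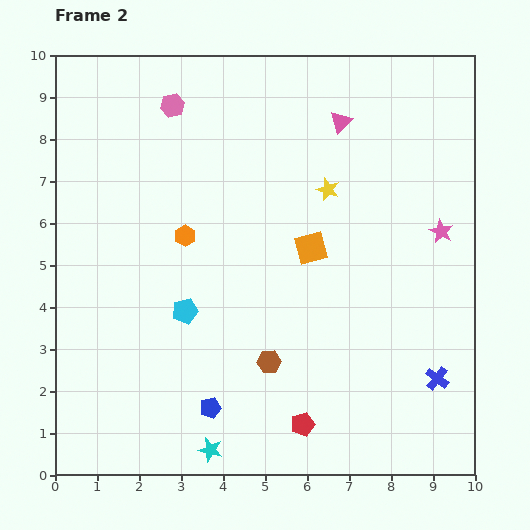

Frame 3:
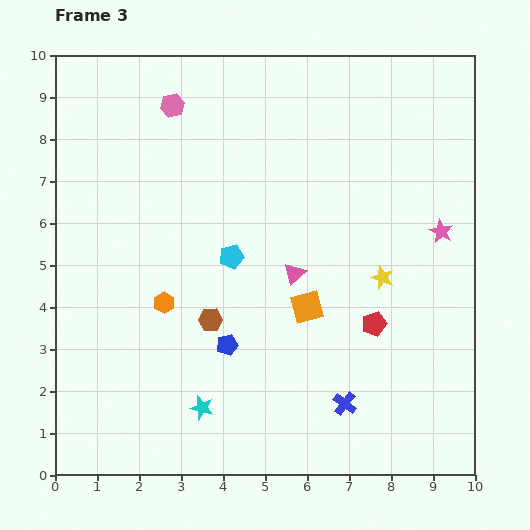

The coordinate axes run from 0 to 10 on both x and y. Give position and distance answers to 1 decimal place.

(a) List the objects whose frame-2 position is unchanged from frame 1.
the pink hexagon, the pink star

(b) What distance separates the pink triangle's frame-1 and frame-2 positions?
3.7

The pink triangle moved from (7.8, 4.8) to (6.8, 8.4), a distance of √(1.0² + 3.6²) ≈ 3.7.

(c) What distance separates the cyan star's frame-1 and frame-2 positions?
1.0

The cyan star moved from (3.8, 1.6) to (3.7, 0.6), a distance of √(0.1² + 1.0²) ≈ 1.0.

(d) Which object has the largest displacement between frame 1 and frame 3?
the yellow star

(moved 4.9; next 3.4)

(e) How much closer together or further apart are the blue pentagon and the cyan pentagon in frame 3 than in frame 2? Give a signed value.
-0.3

Distance in frame 2: 2.4. Distance in frame 3: 2.1.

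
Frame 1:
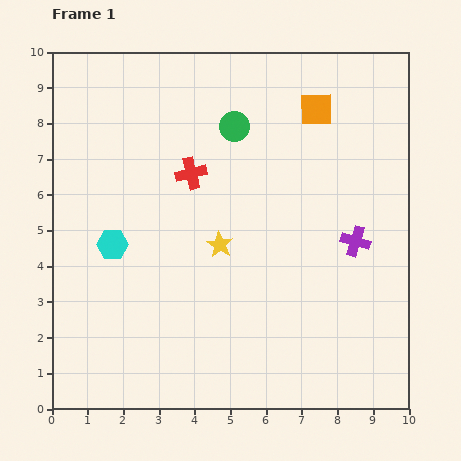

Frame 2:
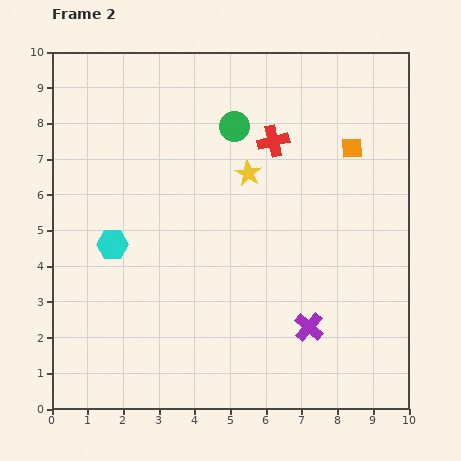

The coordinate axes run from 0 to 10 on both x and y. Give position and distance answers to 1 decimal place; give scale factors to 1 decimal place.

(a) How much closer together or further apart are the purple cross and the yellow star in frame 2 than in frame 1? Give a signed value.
+0.8

Distance in frame 1: 3.8. Distance in frame 2: 4.6.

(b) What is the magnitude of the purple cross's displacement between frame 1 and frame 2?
2.7

The purple cross moved from (8.5, 4.7) to (7.2, 2.3), a distance of √(1.3² + 2.4²) ≈ 2.7.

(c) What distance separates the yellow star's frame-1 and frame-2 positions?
2.2

The yellow star moved from (4.7, 4.6) to (5.5, 6.6), a distance of √(0.8² + 2.0²) ≈ 2.2.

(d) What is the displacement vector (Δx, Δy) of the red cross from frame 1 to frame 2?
(2.3, 0.9)

The red cross was at (3.9, 6.6) in frame 1 and (6.2, 7.5) in frame 2.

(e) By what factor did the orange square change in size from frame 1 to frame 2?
0.6×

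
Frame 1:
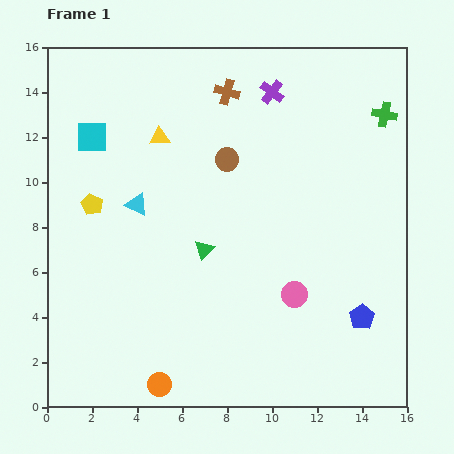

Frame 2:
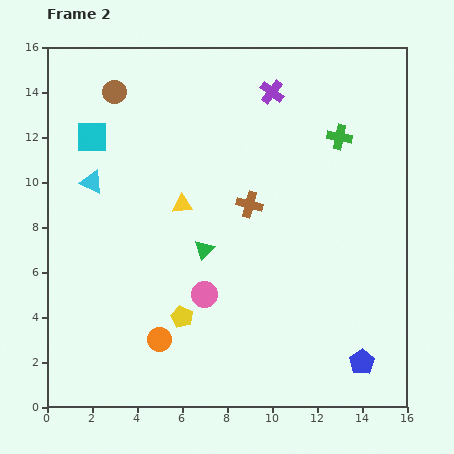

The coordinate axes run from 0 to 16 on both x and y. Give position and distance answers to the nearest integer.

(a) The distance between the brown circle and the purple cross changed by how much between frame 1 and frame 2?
+3

Distance in frame 1: 4. Distance in frame 2: 7.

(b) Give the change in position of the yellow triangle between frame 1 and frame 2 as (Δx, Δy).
(1, -3)

The yellow triangle was at (5, 12) in frame 1 and (6, 9) in frame 2.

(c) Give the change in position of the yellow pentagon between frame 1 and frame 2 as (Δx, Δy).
(4, -5)

The yellow pentagon was at (2, 9) in frame 1 and (6, 4) in frame 2.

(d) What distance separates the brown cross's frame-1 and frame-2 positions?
5

The brown cross moved from (8, 14) to (9, 9), a distance of √(1² + 5²) ≈ 5.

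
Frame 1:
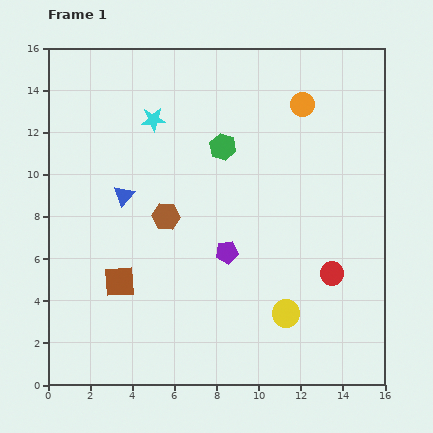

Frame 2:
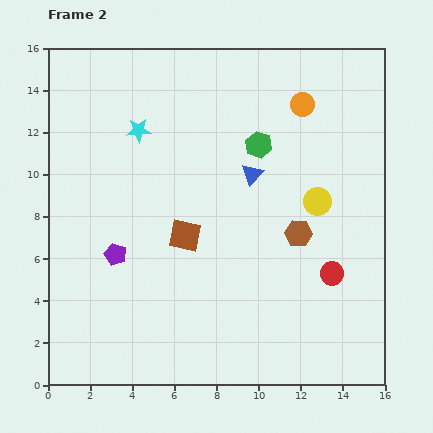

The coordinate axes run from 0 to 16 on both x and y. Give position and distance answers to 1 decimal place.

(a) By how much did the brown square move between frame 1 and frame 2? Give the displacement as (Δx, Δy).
(3.1, 2.2)

The brown square was at (3.4, 4.9) in frame 1 and (6.5, 7.1) in frame 2.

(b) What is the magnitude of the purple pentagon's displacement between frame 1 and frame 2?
5.3

The purple pentagon moved from (8.5, 6.3) to (3.2, 6.2), a distance of √(5.3² + 0.1²) ≈ 5.3.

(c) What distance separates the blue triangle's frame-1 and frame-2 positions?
6.2

The blue triangle moved from (3.6, 9.0) to (9.7, 10.0), a distance of √(6.1² + 1.0²) ≈ 6.2.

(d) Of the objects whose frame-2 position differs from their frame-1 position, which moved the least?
the cyan star

(moved 0.9)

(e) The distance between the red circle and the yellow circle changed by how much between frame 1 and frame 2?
+0.6

Distance in frame 1: 2.9. Distance in frame 2: 3.5.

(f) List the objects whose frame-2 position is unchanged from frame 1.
the orange circle, the red circle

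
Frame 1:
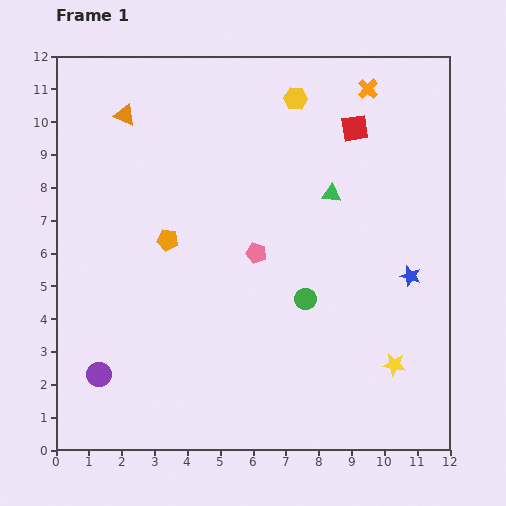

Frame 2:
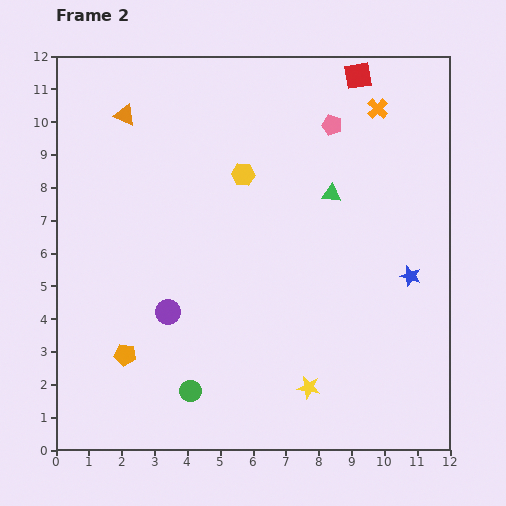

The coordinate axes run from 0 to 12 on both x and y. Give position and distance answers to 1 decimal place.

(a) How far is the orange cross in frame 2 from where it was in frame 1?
0.7

The orange cross moved from (9.5, 11.0) to (9.8, 10.4), a distance of √(0.3² + 0.6²) ≈ 0.7.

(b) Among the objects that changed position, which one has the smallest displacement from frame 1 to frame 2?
the orange cross

(moved 0.7)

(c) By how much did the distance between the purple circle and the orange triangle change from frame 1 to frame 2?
-1.8

Distance in frame 1: 7.9. Distance in frame 2: 6.1.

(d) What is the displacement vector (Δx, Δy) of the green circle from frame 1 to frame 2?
(-3.5, -2.8)

The green circle was at (7.6, 4.6) in frame 1 and (4.1, 1.8) in frame 2.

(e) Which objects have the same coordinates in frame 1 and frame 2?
the green triangle, the blue star, the orange triangle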